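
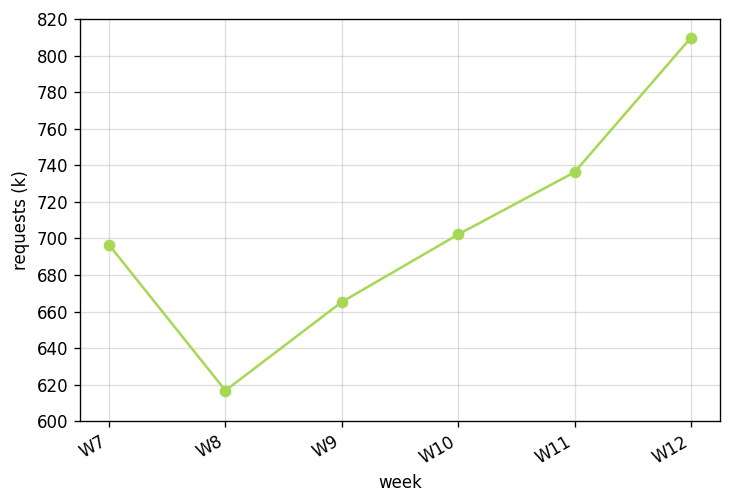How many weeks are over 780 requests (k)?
1

Above 780: W12.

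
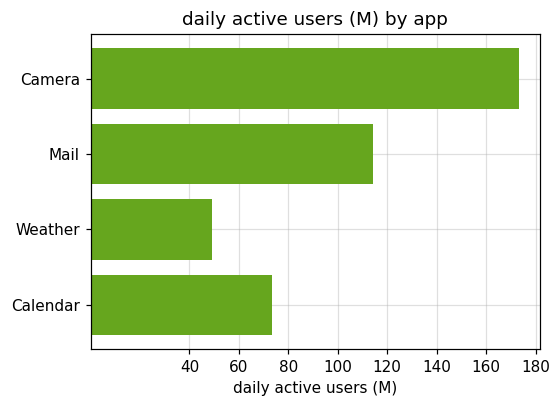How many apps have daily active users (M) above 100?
Above 100: Camera, Mail.

2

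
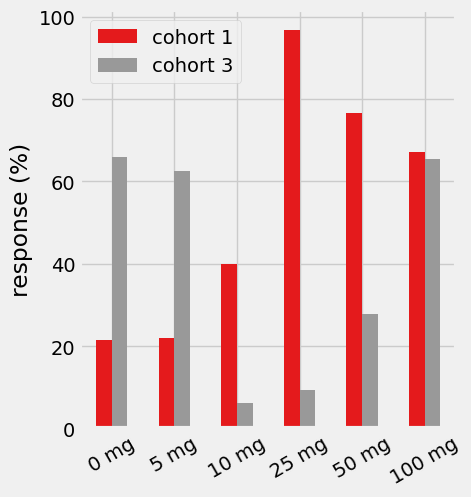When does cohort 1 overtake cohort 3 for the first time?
5 mg: cohort 1 ≈ 20 vs cohort 3 ≈ 60 (not yet); 10 mg: cohort 1 ≈ 40 vs cohort 3 ≈ 10 (first crossover).

10 mg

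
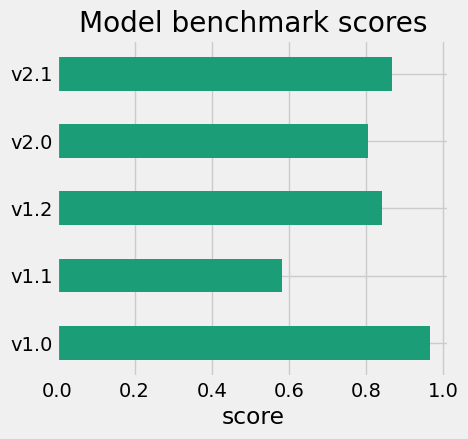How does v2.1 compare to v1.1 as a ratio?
≈ 1.5×

v2.1 ≈ 0.9, v1.1 ≈ 0.6; 0.9/0.6 ≈ 1.5.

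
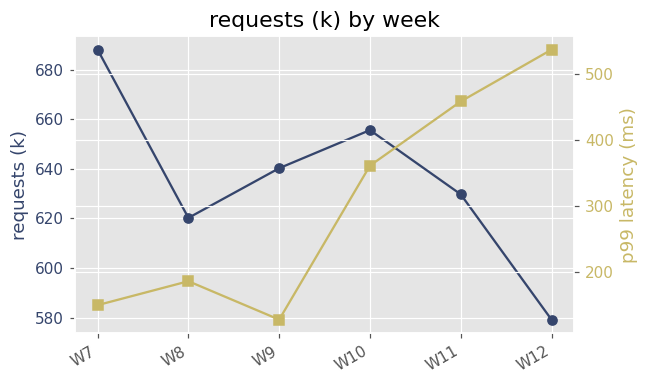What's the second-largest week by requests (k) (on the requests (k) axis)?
W10

Top 3 (on the requests (k) axis): W7 ≈ 690, W10 ≈ 660, W9 ≈ 640.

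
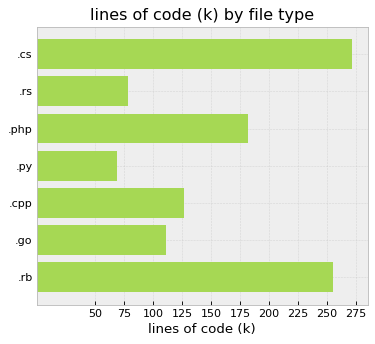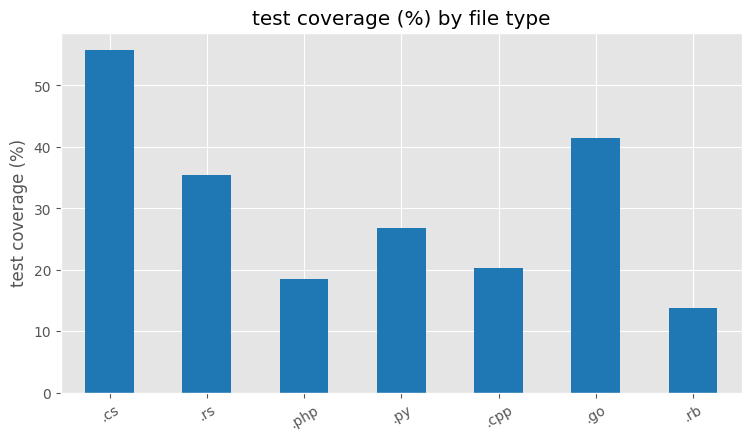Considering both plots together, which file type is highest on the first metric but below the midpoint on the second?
.rb

Chart 2 median test coverage (%) ≈ 30; below-median file types: .php, .cpp, .rb. Among those, .rb has the highest lines of code (k) (≈ 250).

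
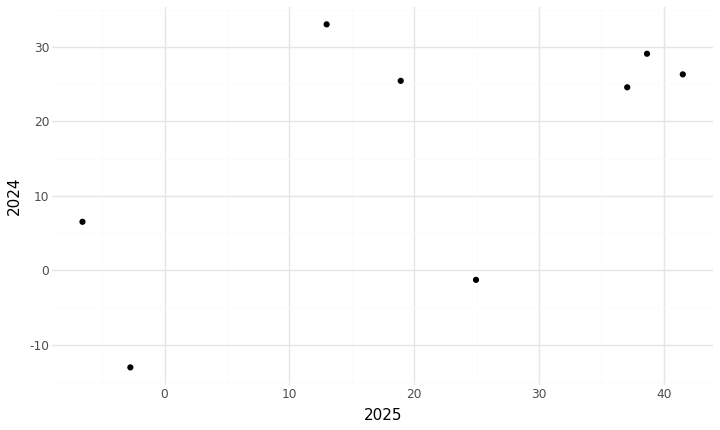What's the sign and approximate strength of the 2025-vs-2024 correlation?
positive, moderate

Points are positively correlated; moderate (|r| ≈ 0.6).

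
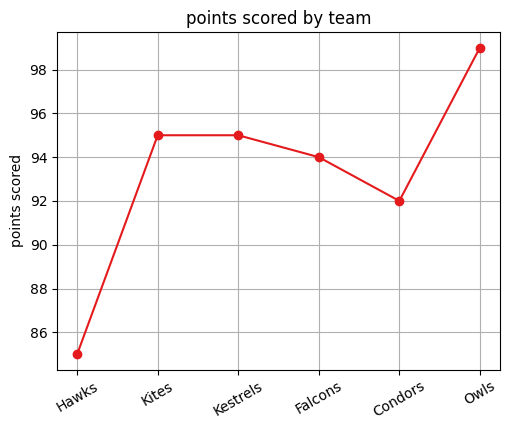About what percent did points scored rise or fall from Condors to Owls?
≈ +8.7%

Condors ≈ 92, Owls ≈ 100; (100 − 92) / 92 ≈ +8.7%.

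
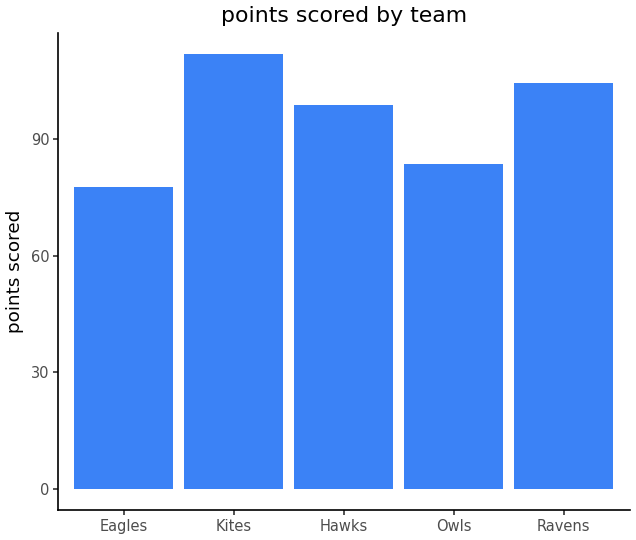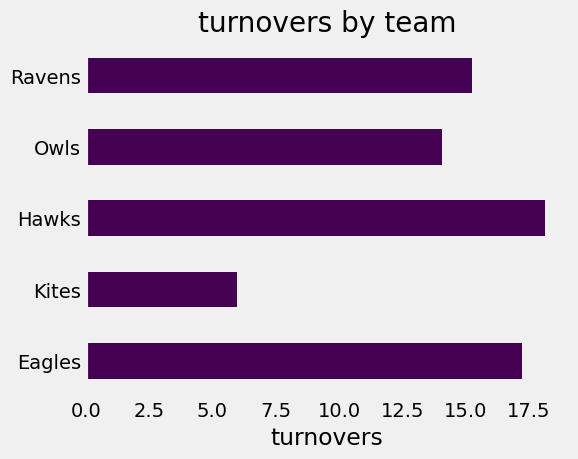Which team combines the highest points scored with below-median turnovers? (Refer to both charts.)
Chart 2 median turnovers ≈ 16; below-median teams: Kites, Owls. Among those, Kites has the highest points scored (≈ 120).

Kites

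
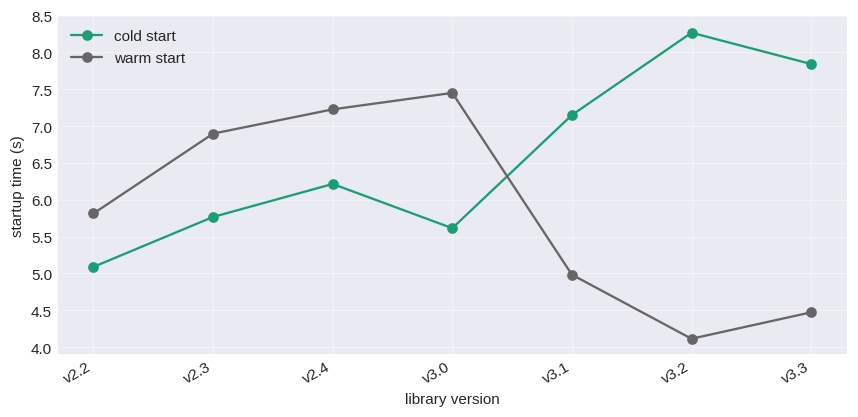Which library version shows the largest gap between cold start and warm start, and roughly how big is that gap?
v3.2: cold start ≈ 8.5, warm start ≈ 4.0 → gap ≈ 4.5. Next-largest (v3.3) is only ≈ 3.5.

v3.2, ≈ 4.5 s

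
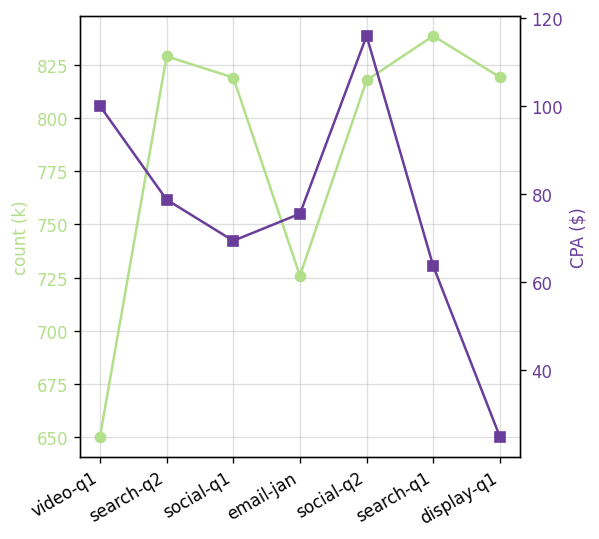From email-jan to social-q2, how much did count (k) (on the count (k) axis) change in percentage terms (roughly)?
email-jan ≈ 720, social-q2 ≈ 820; (820 − 720) / 720 ≈ +13.9%.

≈ +13.9%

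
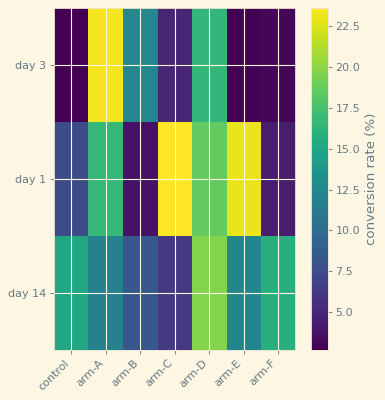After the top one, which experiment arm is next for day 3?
Top 3 for day 3: arm-A ≈ 24, arm-D ≈ 16, arm-B ≈ 12.

arm-D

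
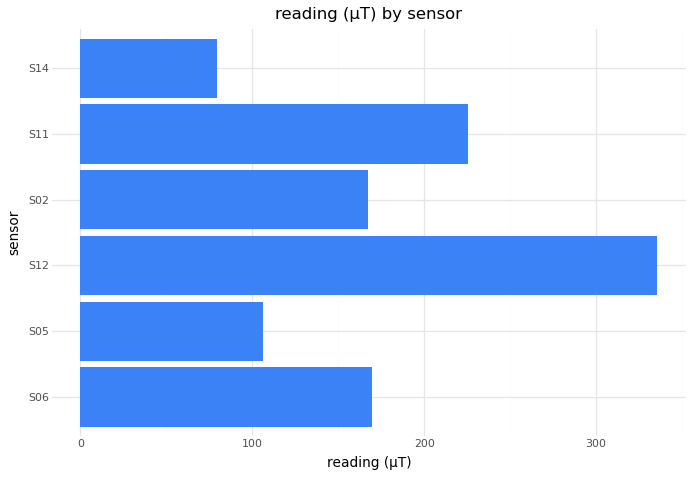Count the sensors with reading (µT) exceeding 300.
1

Above 300: S12.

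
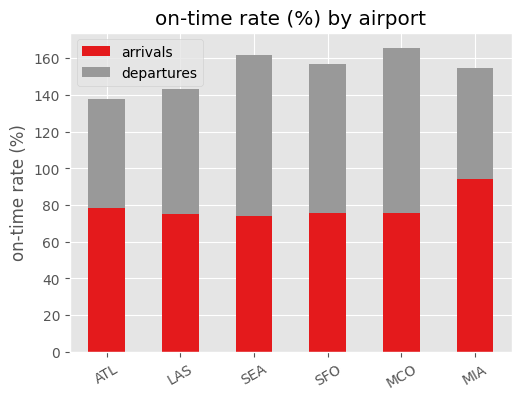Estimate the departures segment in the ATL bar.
≈ 60

departures top ≈ 140, bottom ≈ 80; segment ≈ 60.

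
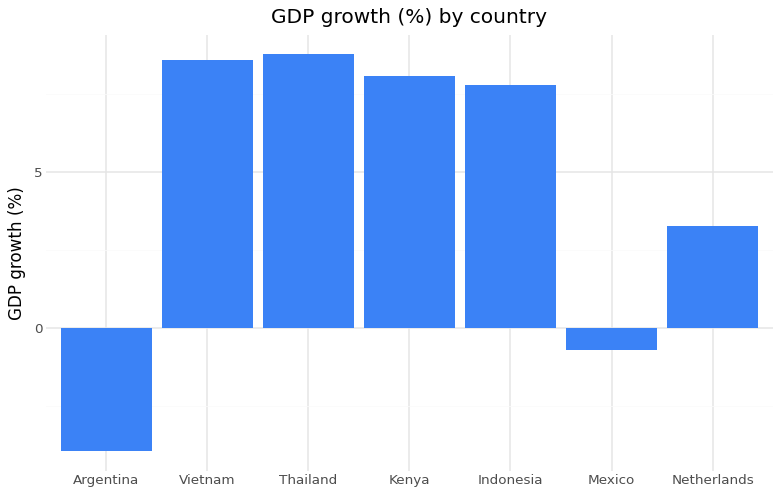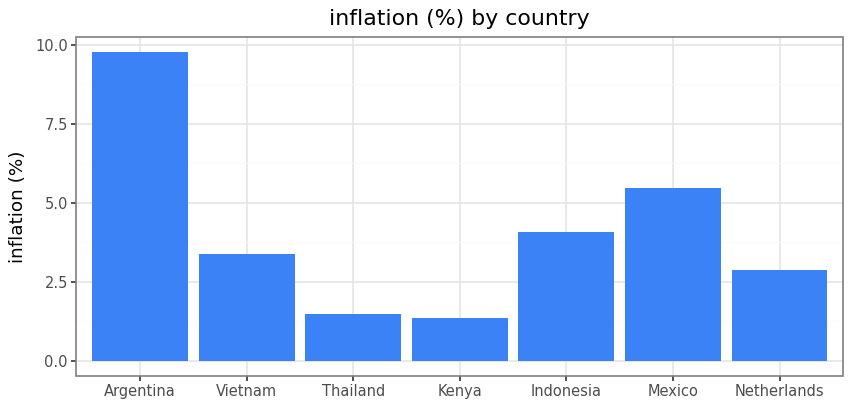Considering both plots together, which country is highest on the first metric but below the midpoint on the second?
Thailand

Chart 2 median inflation (%) ≈ 3; below-median countries: Thailand, Kenya, Netherlands. Among those, Thailand has the highest GDP growth (%) (≈ 9).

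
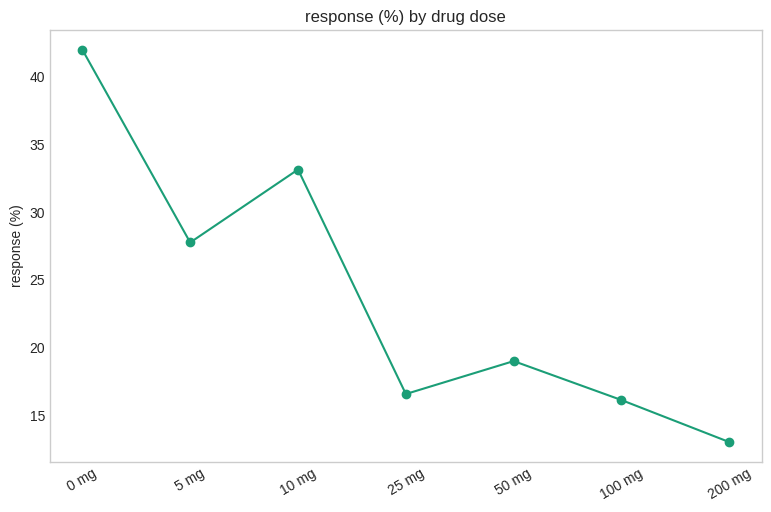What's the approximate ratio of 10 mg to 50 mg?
≈ 1.75×

10 mg ≈ 35, 50 mg ≈ 20; 35/20 ≈ 1.75.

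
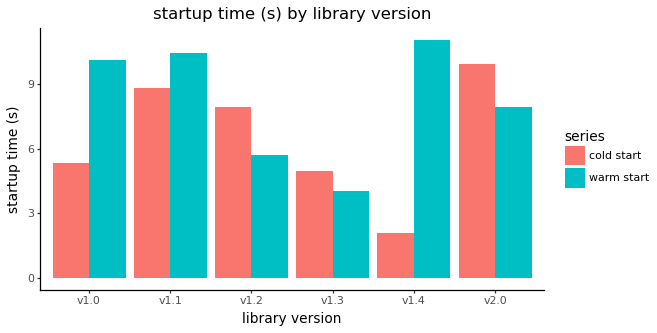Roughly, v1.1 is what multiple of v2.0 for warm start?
v1.1 ≈ 10, v2.0 ≈ 8; 10/8 ≈ 1.25.

≈ 1.25×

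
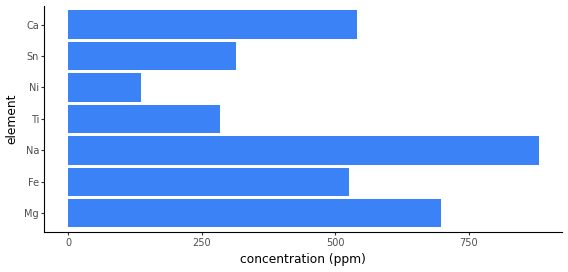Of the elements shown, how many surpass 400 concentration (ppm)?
Above 400: Mg, Fe, Na, Ca.

4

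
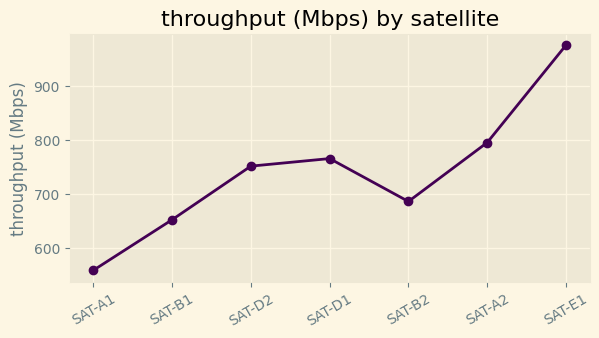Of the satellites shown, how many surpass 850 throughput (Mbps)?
1

Above 850: SAT-E1.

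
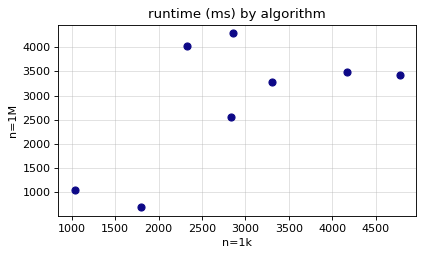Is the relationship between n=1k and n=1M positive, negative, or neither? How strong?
positive, moderate

Points are positively correlated; moderate (|r| ≈ 0.6).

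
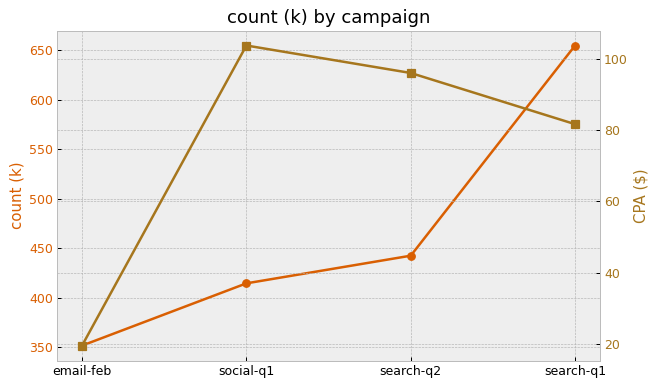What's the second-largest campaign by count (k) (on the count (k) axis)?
Top 3 (on the count (k) axis): search-q1 ≈ 650, search-q2 ≈ 450, social-q1 ≈ 400.

search-q2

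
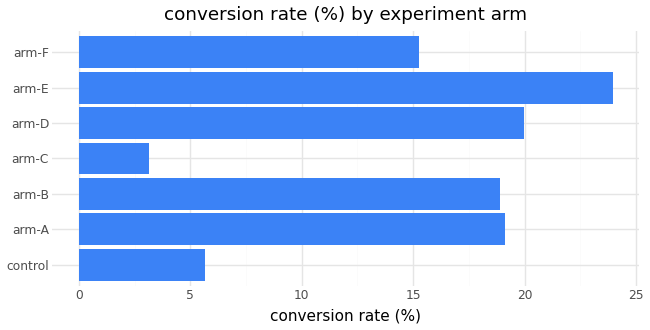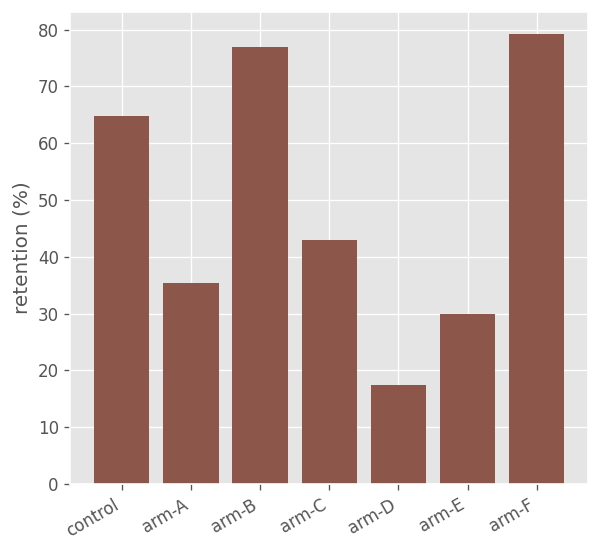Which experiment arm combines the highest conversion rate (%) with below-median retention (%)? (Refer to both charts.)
Chart 2 median retention (%) ≈ 40; below-median experiment arms: arm-A, arm-D, arm-E. Among those, arm-E has the highest conversion rate (%) (≈ 25).

arm-E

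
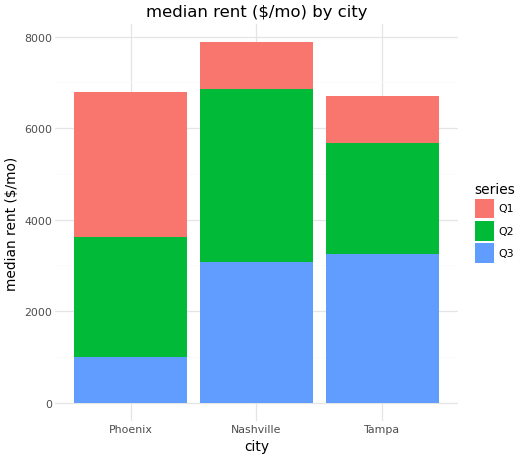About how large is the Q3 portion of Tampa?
Q3 top ≈ 3000, bottom ≈ 0; segment ≈ 3000.

≈ 3000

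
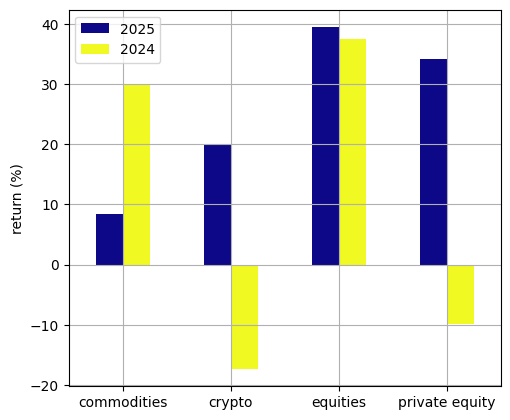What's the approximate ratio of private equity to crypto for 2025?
≈ 1.75×

private equity ≈ 35, crypto ≈ 20; 35/20 ≈ 1.75.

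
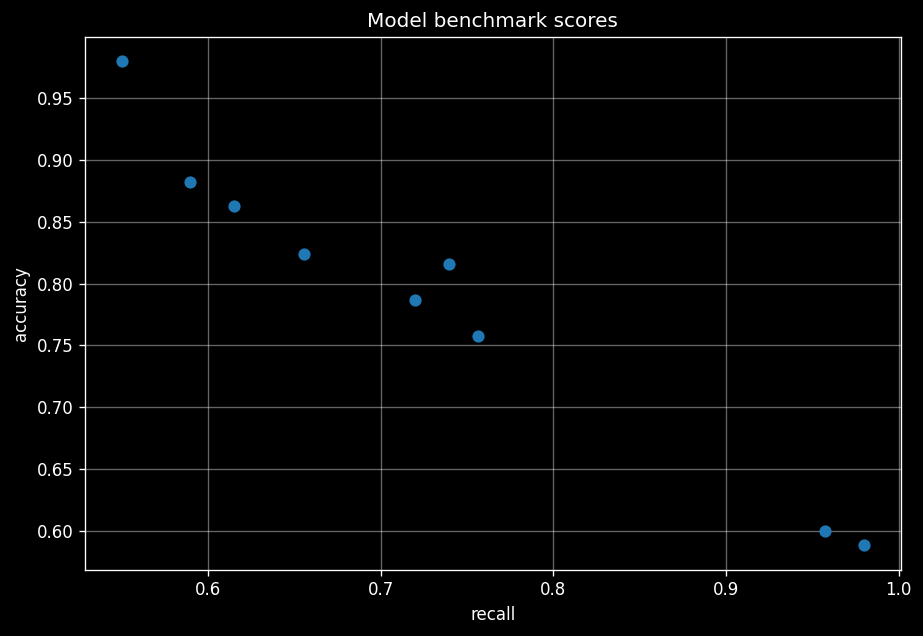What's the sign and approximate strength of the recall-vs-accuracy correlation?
negative, strong

Points are negatively correlated; strong (|r| ≈ 1.0).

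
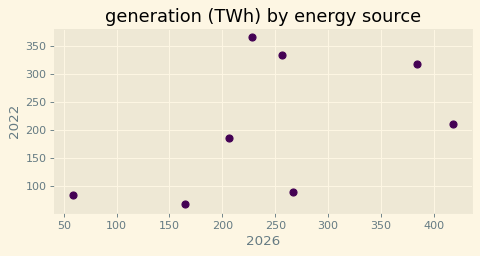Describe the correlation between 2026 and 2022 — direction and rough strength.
Points are positively correlated; moderate (|r| ≈ 0.5).

positive, moderate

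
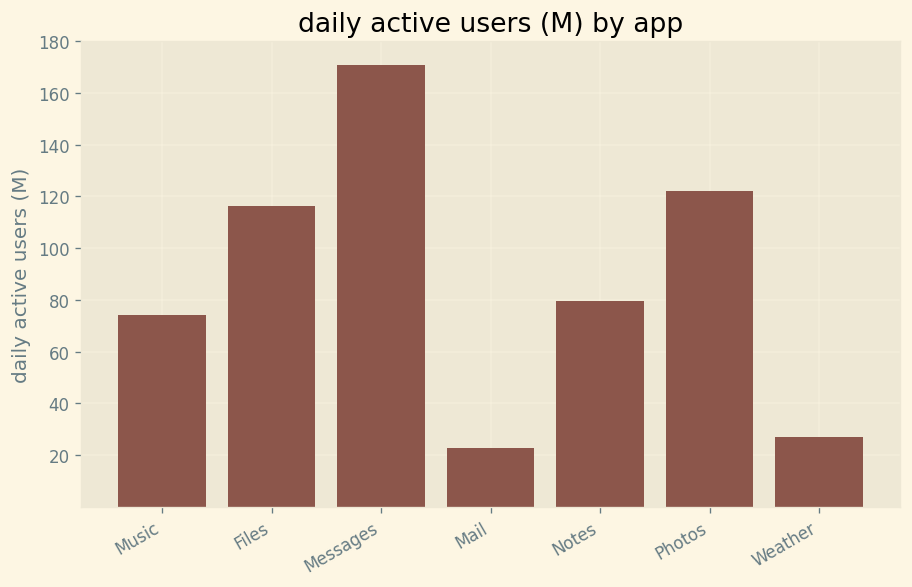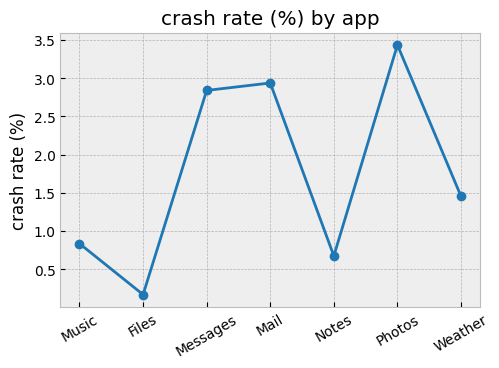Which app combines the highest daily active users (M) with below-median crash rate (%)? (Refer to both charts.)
Files

Chart 2 median crash rate (%) ≈ 1.5; below-median apps: Music, Files, Notes. Among those, Files has the highest daily active users (M) (≈ 120).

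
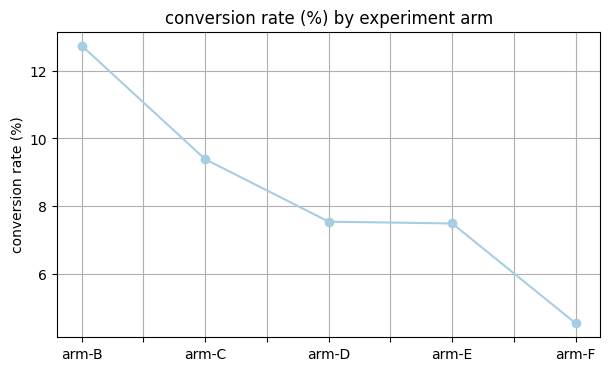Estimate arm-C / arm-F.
≈ 1.8×

arm-C ≈ 9, arm-F ≈ 5; 9/5 ≈ 1.8.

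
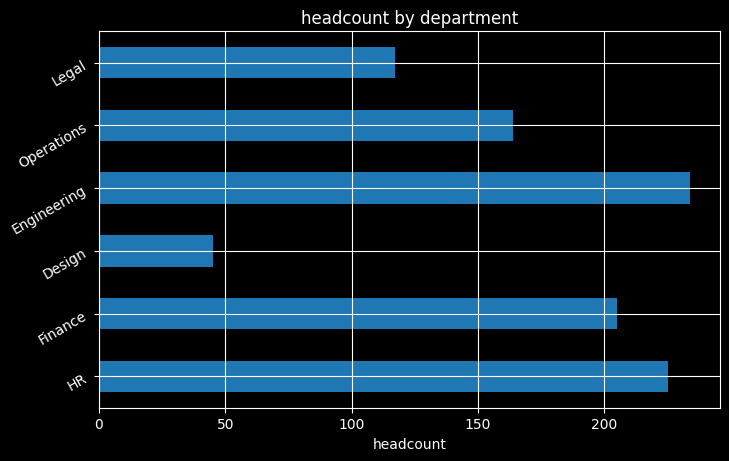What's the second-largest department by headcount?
Top 3: Engineering ≈ 240, HR ≈ 220, Finance ≈ 200.

HR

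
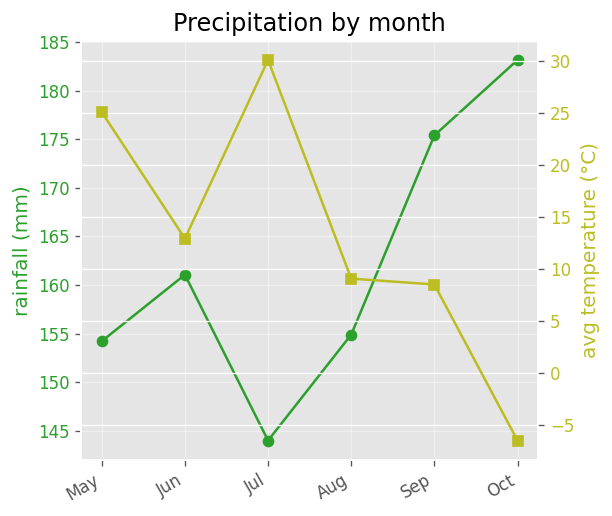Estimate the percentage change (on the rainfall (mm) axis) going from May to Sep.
≈ +12.9%

May ≈ 155, Sep ≈ 175; (175 − 155) / 155 ≈ +12.9%.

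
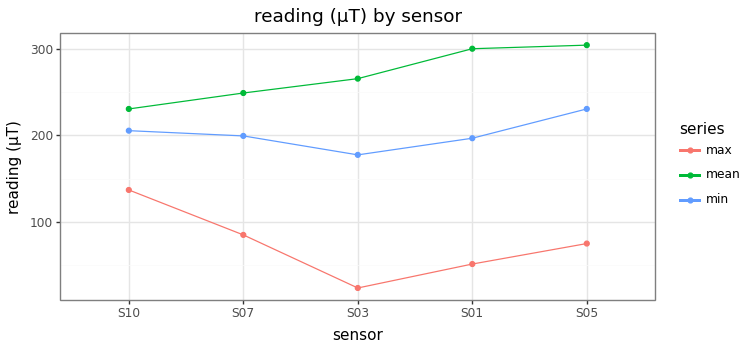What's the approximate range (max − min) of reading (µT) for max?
≈ 100

Max S10 ≈ 125, min S03 ≈ 25; range ≈ 100.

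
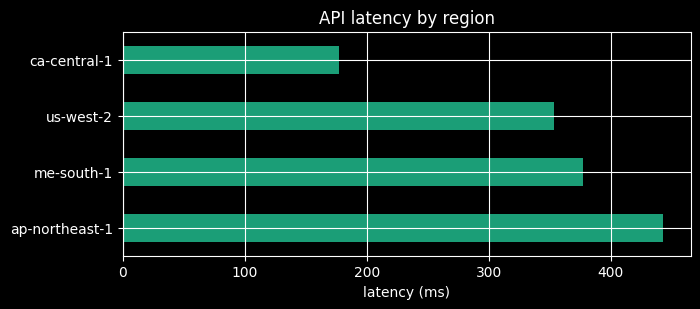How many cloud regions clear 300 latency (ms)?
3

Above 300: ap-northeast-1, me-south-1, us-west-2.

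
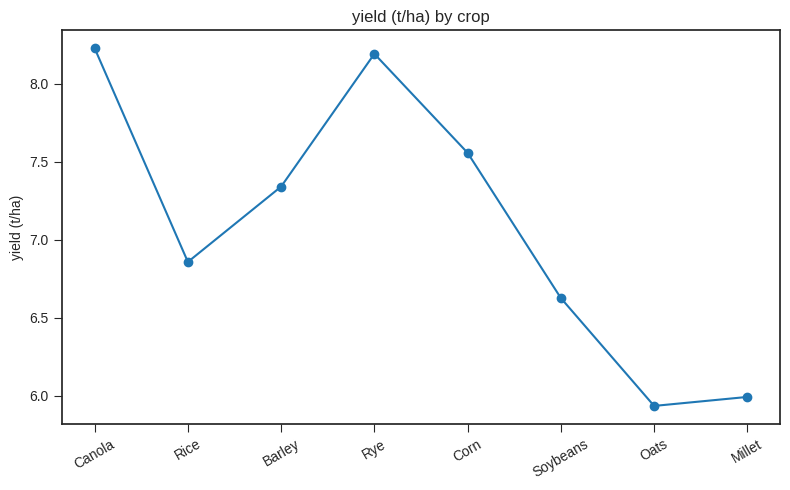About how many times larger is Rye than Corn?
Rye ≈ 8.2, Corn ≈ 7.6; 8.2/7.6 ≈ 1.08.

≈ 1.08×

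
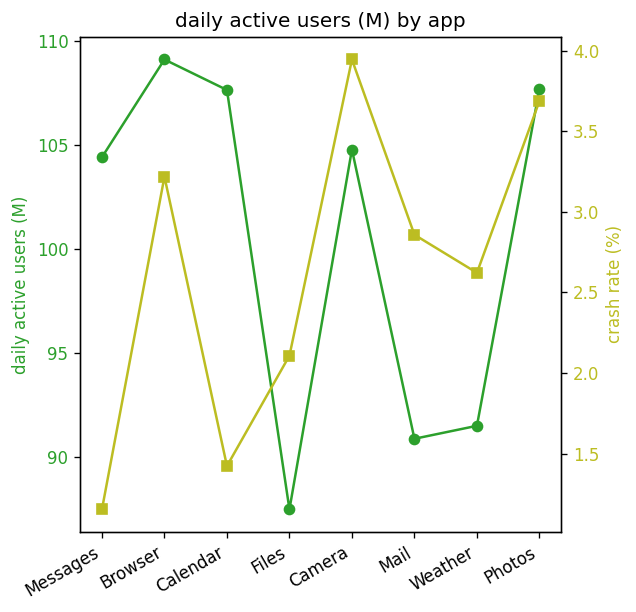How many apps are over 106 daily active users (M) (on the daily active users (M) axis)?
3

Above 106: Browser, Calendar, Photos.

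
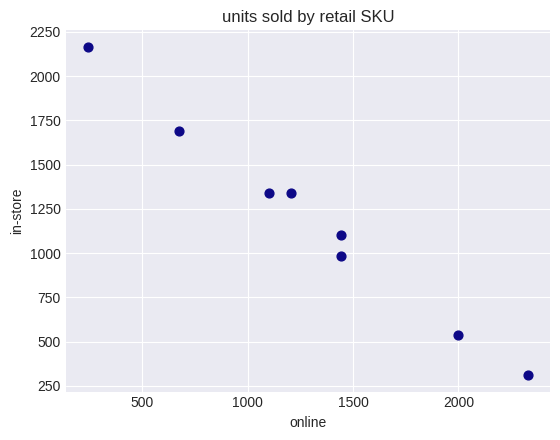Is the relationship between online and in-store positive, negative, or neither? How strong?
Points are negatively correlated; strong (|r| ≈ 1.0).

negative, strong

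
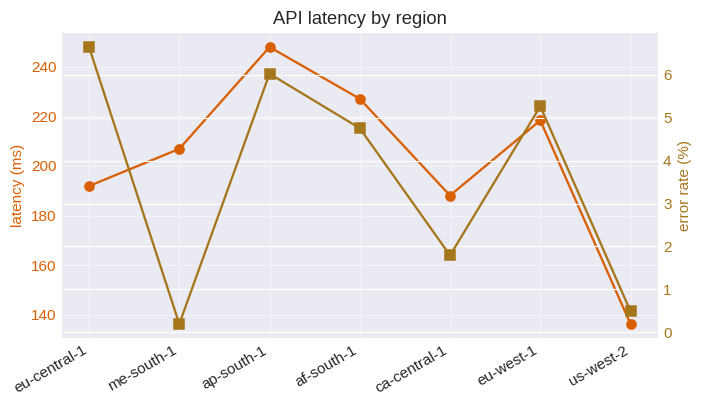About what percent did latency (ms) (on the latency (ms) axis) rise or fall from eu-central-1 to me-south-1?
≈ +10.5%

eu-central-1 ≈ 190, me-south-1 ≈ 210; (210 − 190) / 190 ≈ +10.5%.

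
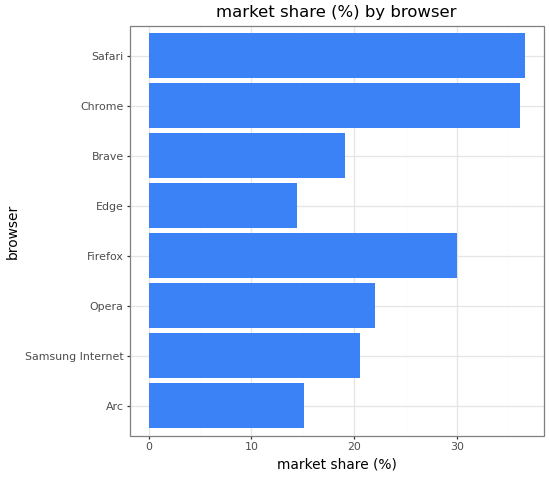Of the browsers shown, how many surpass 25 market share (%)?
Above 25: Firefox, Chrome, Safari.

3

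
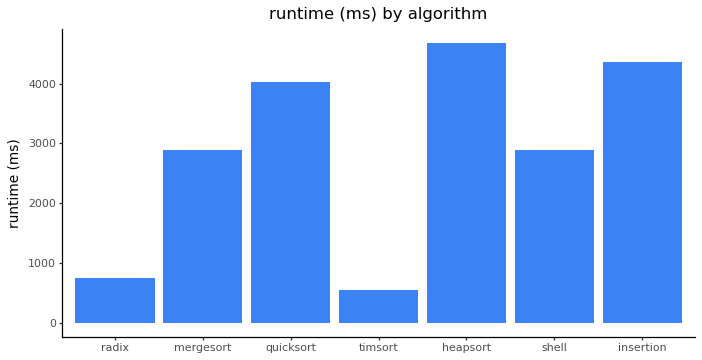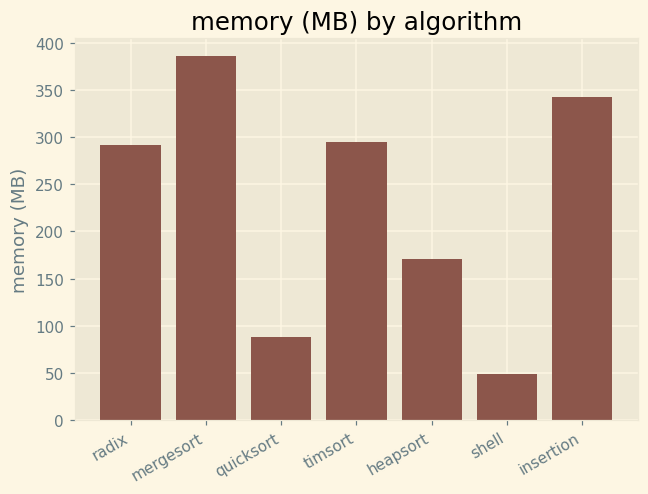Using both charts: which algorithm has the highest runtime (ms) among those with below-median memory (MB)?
Chart 2 median memory (MB) ≈ 300; below-median algorithms: quicksort, heapsort, shell. Among those, heapsort has the highest runtime (ms) (≈ 4500).

heapsort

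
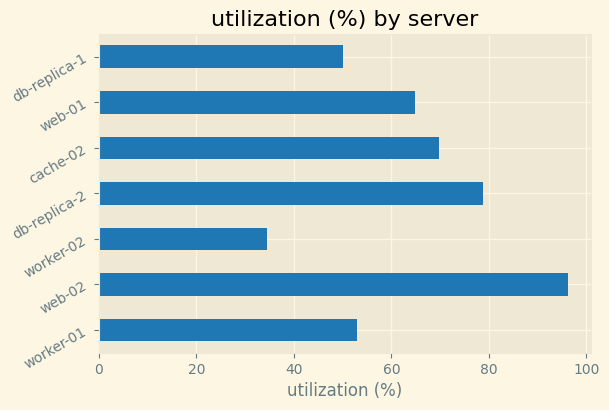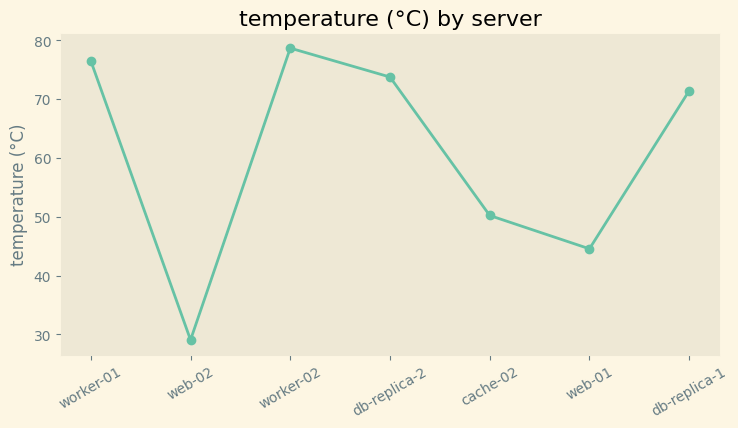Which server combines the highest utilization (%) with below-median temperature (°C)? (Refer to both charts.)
web-02

Chart 2 median temperature (°C) ≈ 70; below-median servers: web-02, cache-02, web-01. Among those, web-02 has the highest utilization (%) (≈ 100).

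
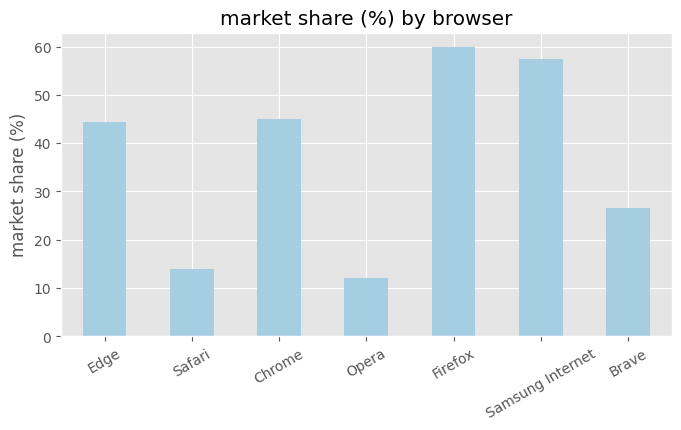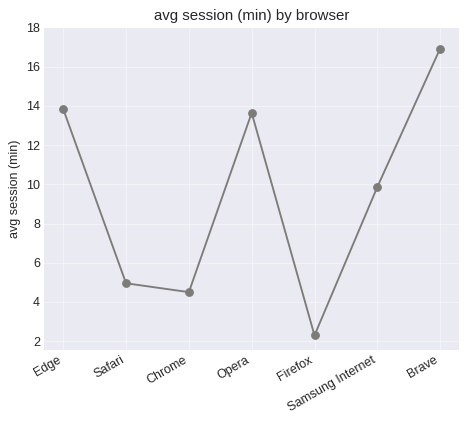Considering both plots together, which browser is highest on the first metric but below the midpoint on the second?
Firefox

Chart 2 median avg session (min) ≈ 10; below-median browsers: Safari, Chrome, Firefox. Among those, Firefox has the highest market share (%) (≈ 60).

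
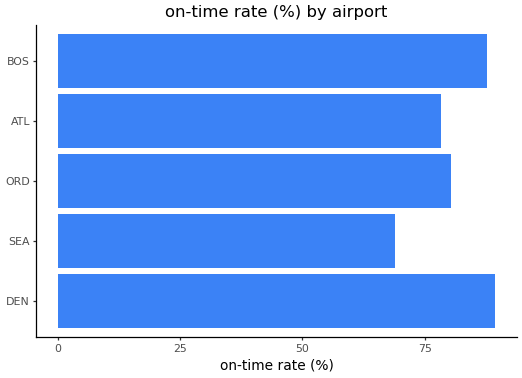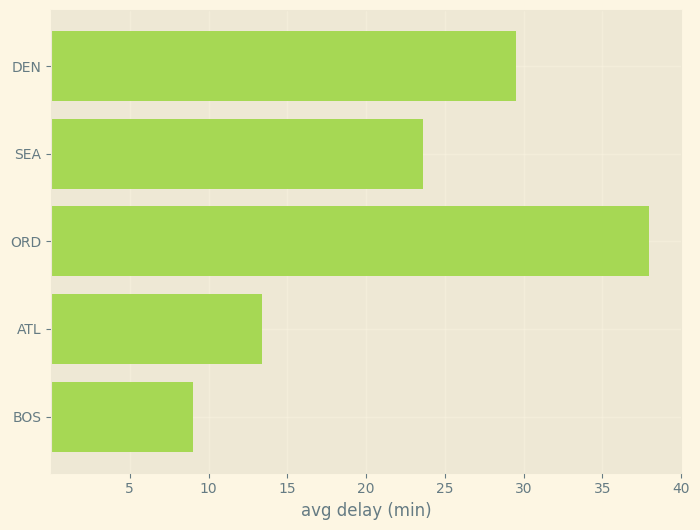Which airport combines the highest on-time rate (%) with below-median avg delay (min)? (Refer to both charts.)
Chart 2 median avg delay (min) ≈ 25; below-median airports: ATL, BOS. Among those, BOS has the highest on-time rate (%) (≈ 90).

BOS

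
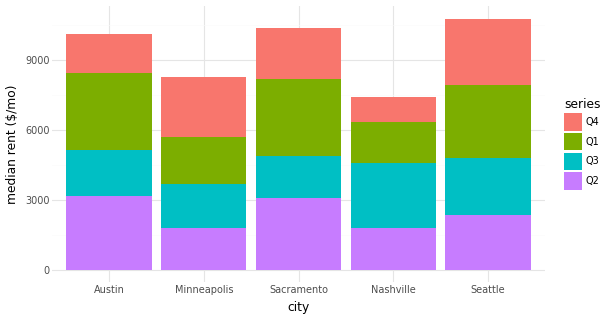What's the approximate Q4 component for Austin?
Q4 top ≈ 10000, bottom ≈ 8000; segment ≈ 2000.

≈ 2000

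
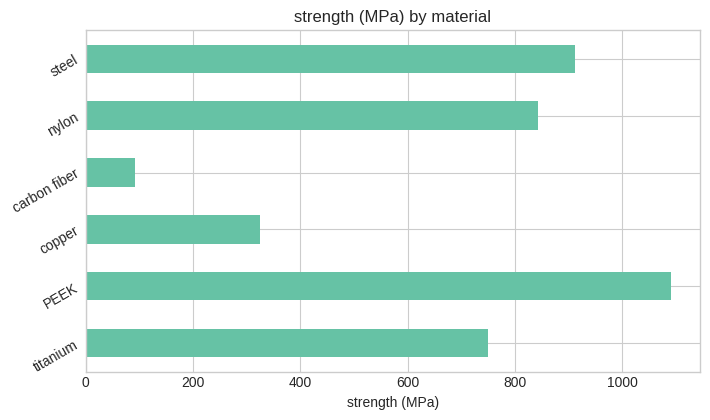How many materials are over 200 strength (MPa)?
Above 200: titanium, PEEK, copper, nylon, steel.

5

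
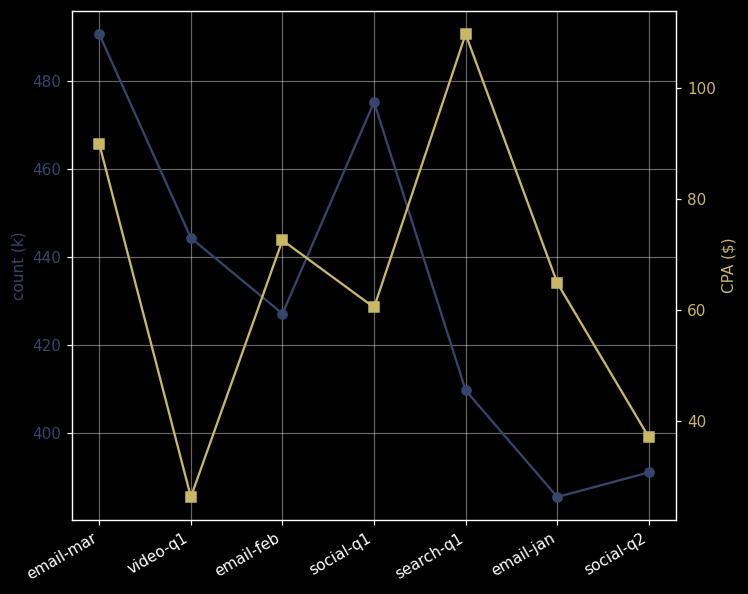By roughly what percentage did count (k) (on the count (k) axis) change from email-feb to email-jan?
email-feb ≈ 430, email-jan ≈ 390; (390 − 430) / 430 ≈ -9.3%.

≈ -9.3%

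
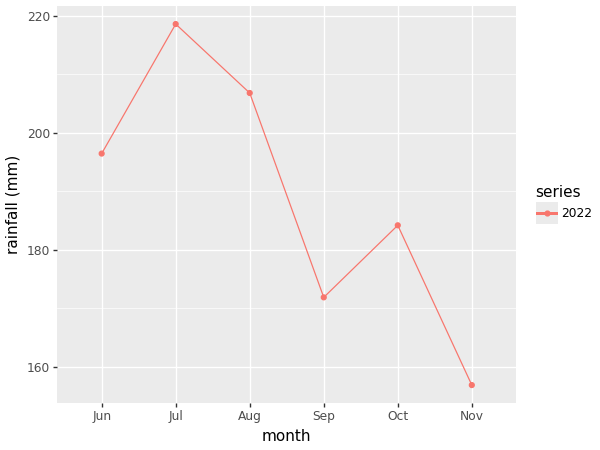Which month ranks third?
Top 4: Jul ≈ 220, Aug ≈ 210, Jun ≈ 200, Oct ≈ 180.

Jun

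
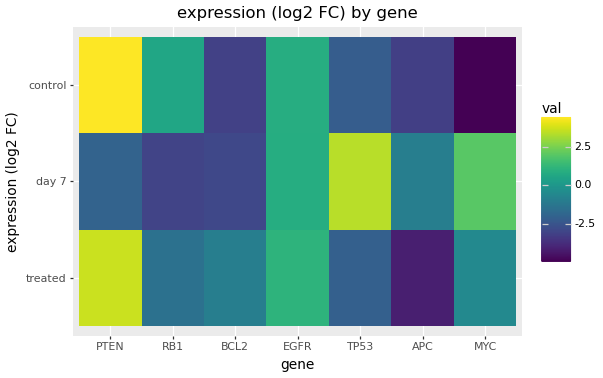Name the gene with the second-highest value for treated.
Top 3 for treated: PTEN ≈ 4, EGFR ≈ 1, MYC ≈ -1.

EGFR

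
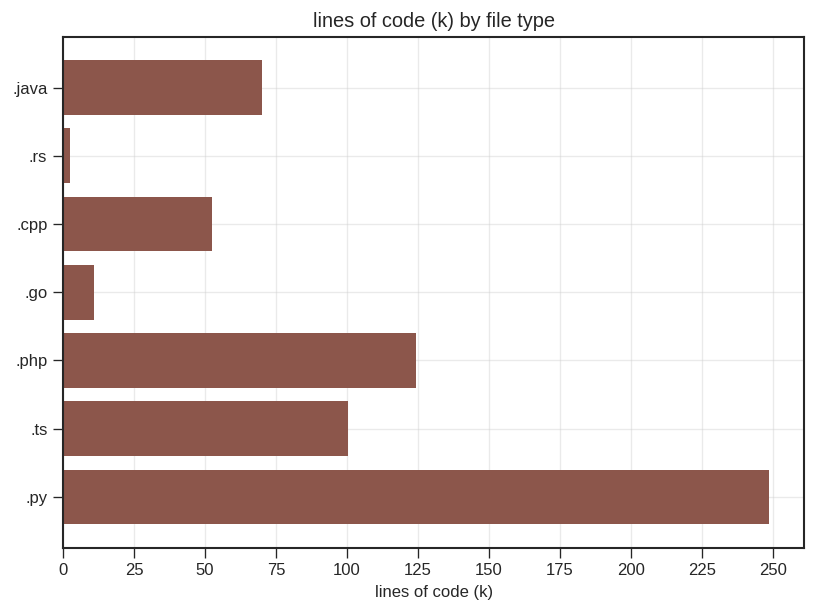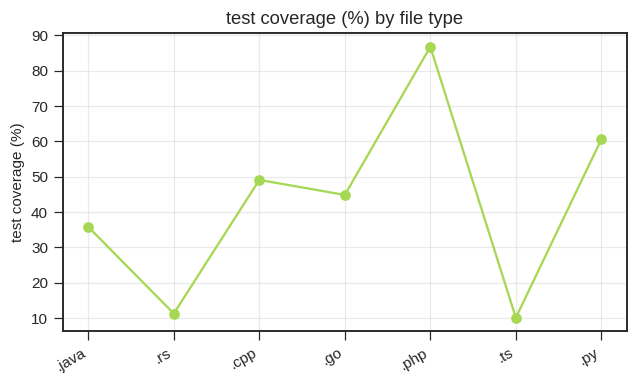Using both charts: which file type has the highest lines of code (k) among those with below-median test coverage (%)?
Chart 2 median test coverage (%) ≈ 40; below-median file types: .java, .rs, .ts. Among those, .ts has the highest lines of code (k) (≈ 100).

.ts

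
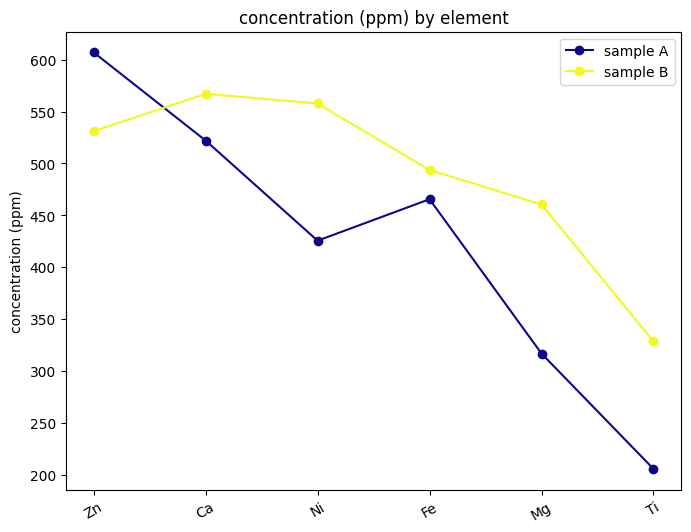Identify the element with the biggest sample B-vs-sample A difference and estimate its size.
Mg, ≈ 150 ppm

Mg: sample B ≈ 450, sample A ≈ 300 → gap ≈ 150. Next-largest (Ni) is only ≈ 100.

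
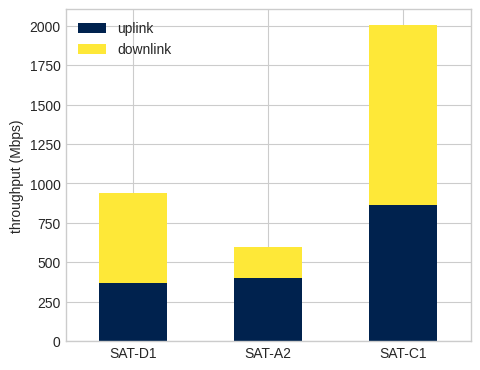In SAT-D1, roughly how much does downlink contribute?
downlink top ≈ 1000, bottom ≈ 400; segment ≈ 600.

≈ 600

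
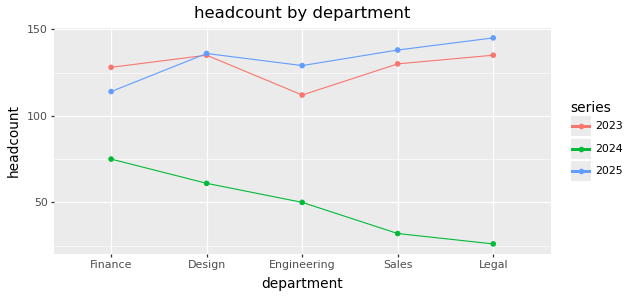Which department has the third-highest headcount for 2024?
Engineering

Top 4 for 2024: Finance ≈ 80, Design ≈ 60, Engineering ≈ 50, Sales ≈ 30.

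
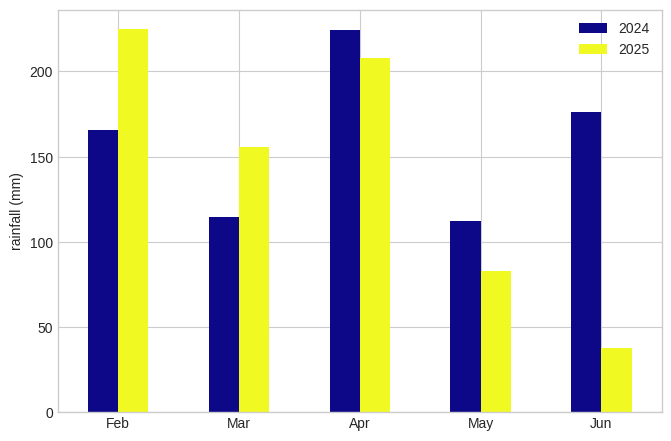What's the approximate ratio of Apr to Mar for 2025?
≈ 1.25×

Apr ≈ 200, Mar ≈ 160; 200/160 ≈ 1.25.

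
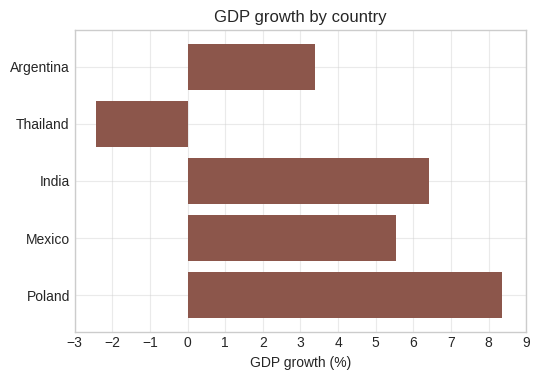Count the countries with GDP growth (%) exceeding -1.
4

Above -1: Argentina, India, Mexico, Poland.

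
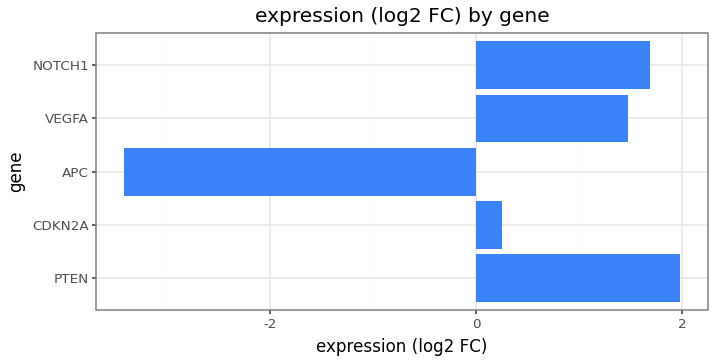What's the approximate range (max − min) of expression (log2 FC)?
≈ 5.5

Max PTEN ≈ 2.0, min APC ≈ -3.5; range ≈ 5.5.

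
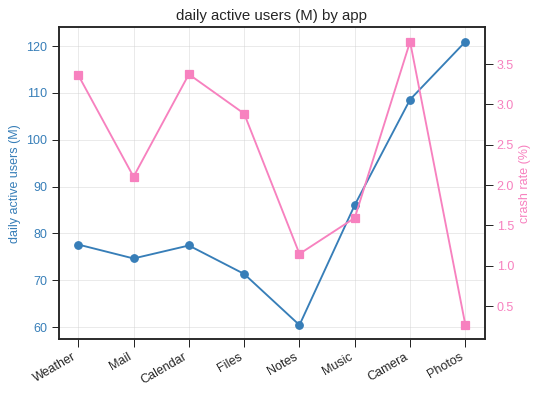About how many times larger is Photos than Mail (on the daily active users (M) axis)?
Photos ≈ 120, Mail ≈ 70; 120/70 ≈ 1.71.

≈ 1.71×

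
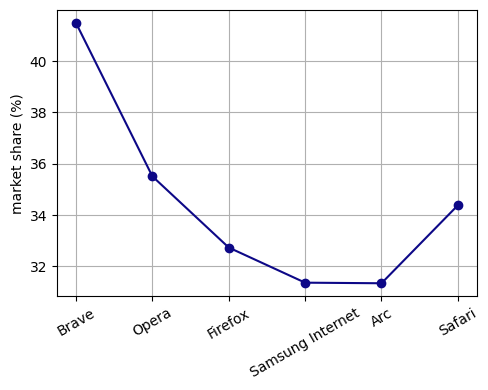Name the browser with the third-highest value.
Top 4: Brave ≈ 41, Opera ≈ 36, Safari ≈ 34, Firefox ≈ 33.

Safari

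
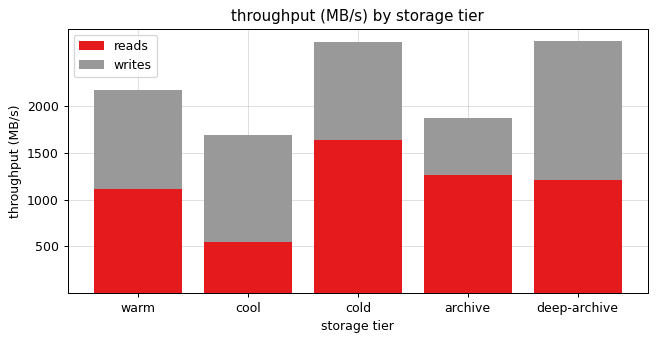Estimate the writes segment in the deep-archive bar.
≈ 1500

writes top ≈ 2500, bottom ≈ 1000; segment ≈ 1500.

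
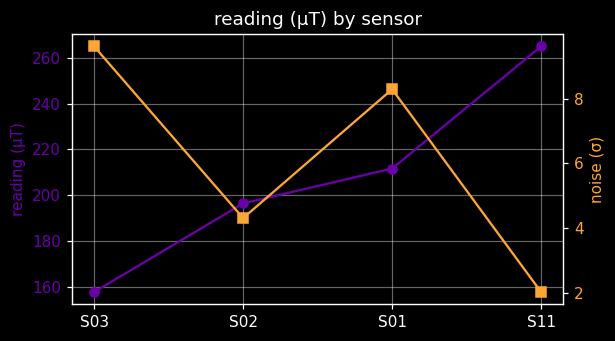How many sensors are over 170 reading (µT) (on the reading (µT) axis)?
3

Above 170: S02, S01, S11.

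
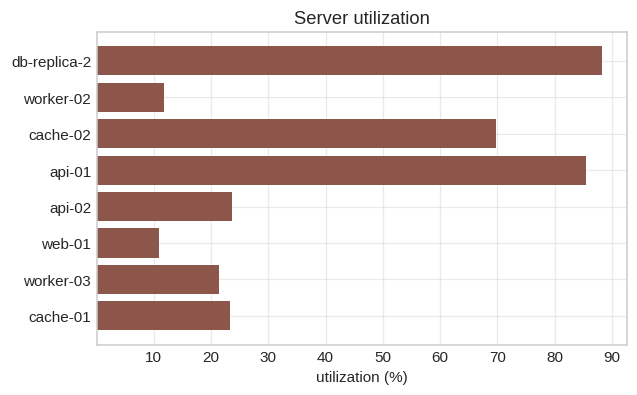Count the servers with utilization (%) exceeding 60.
3

Above 60: db-replica-2, cache-02, api-01.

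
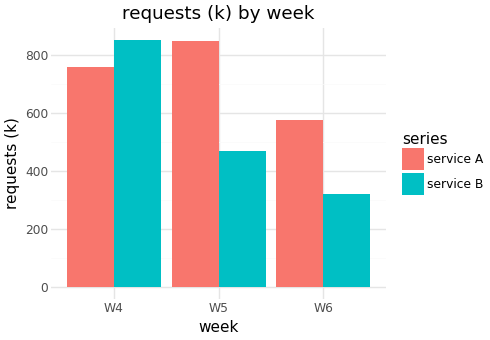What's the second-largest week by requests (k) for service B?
Top 3 for service B: W4 ≈ 900, W5 ≈ 500, W6 ≈ 300.

W5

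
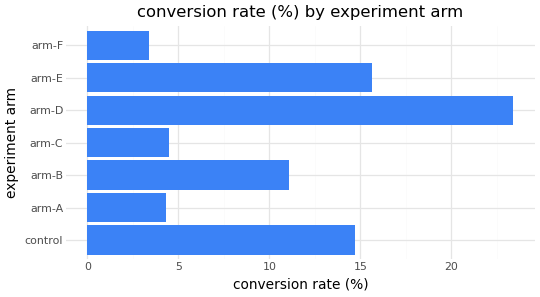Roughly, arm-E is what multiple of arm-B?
≈ 1.33×

arm-E ≈ 16, arm-B ≈ 12; 16/12 ≈ 1.33.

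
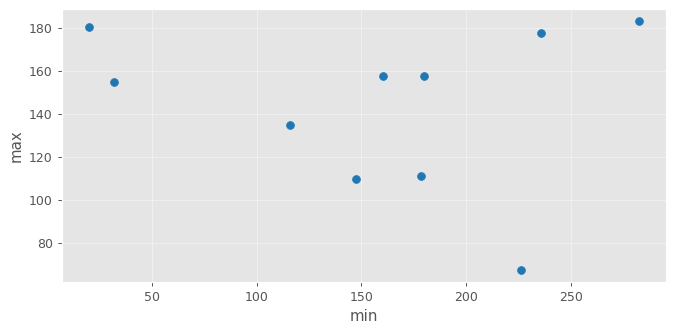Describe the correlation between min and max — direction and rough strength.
no clear correlation

Points are roughly uncorrelated; weak (|r| ≈ 0.1).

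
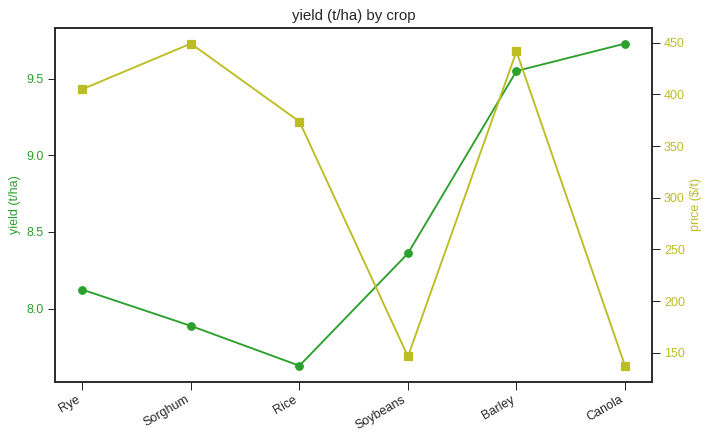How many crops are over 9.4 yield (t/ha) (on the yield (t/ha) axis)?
2

Above 9.4: Barley, Canola.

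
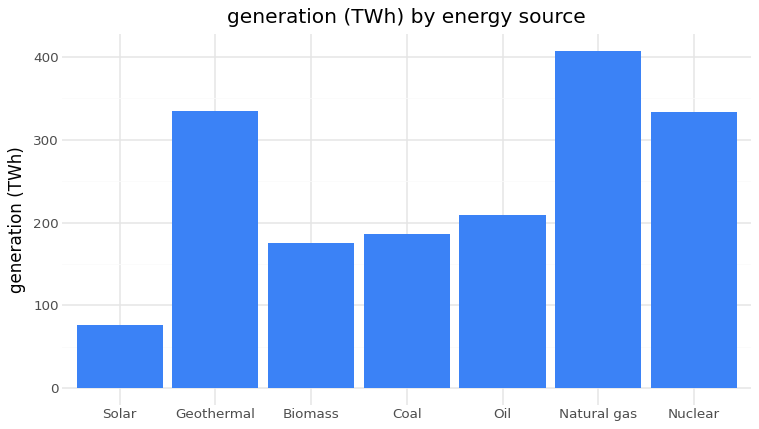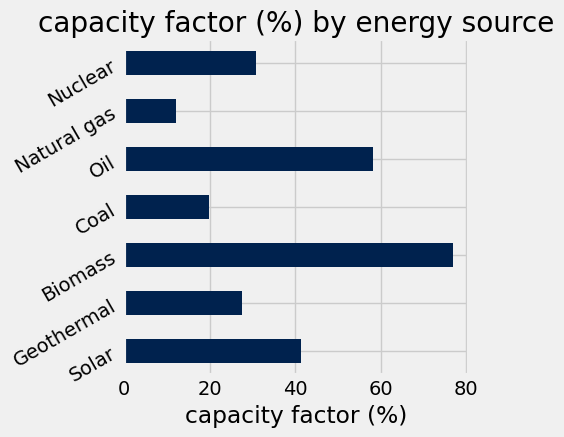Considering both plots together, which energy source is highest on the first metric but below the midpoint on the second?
Natural gas

Chart 2 median capacity factor (%) ≈ 30; below-median energy sources: Geothermal, Coal, Natural gas. Among those, Natural gas has the highest generation (TWh) (≈ 400).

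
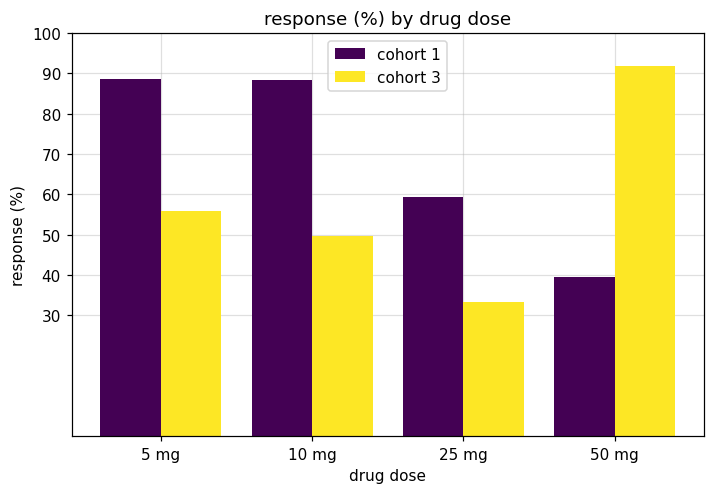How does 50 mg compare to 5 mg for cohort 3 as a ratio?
≈ 1.5×

50 mg ≈ 90, 5 mg ≈ 60; 90/60 ≈ 1.5.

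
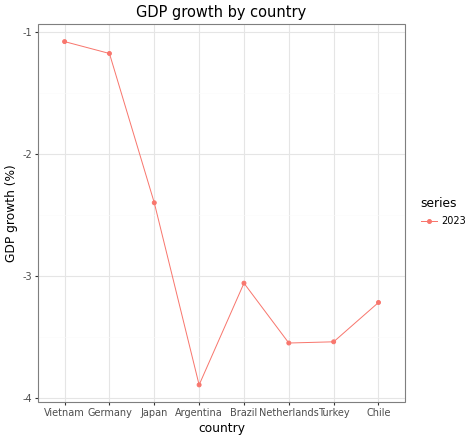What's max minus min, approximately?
≈ 3.0

Max Vietnam ≈ -1.0, min Argentina ≈ -4.0; range ≈ 3.0.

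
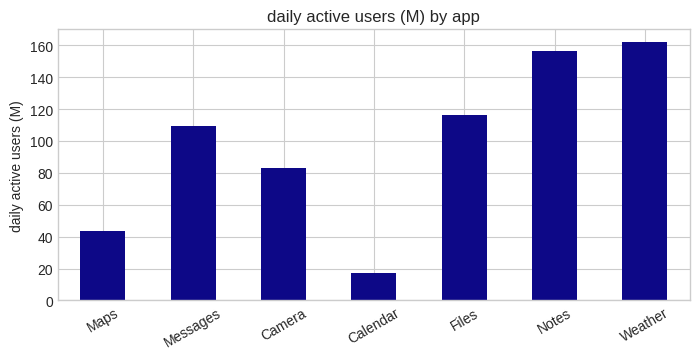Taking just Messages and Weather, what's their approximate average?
≈ 130

(100 + 160) / 2 ≈ 130.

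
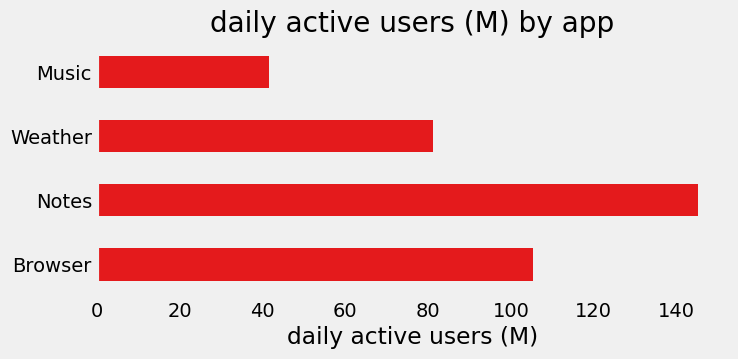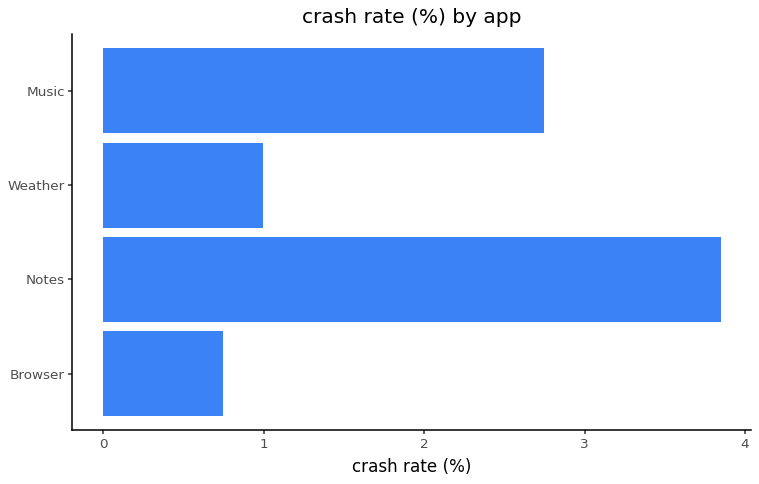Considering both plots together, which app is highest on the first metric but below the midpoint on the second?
Browser

Chart 2 median crash rate (%) ≈ 2; below-median apps: Browser, Weather. Among those, Browser has the highest daily active users (M) (≈ 100).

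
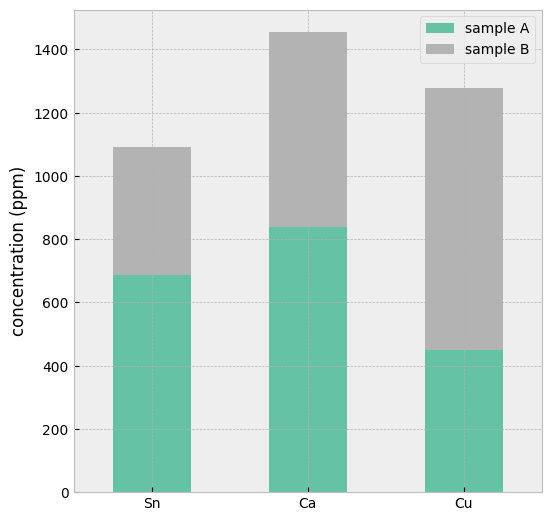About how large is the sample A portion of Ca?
≈ 800

sample A top ≈ 800, bottom ≈ 0; segment ≈ 800.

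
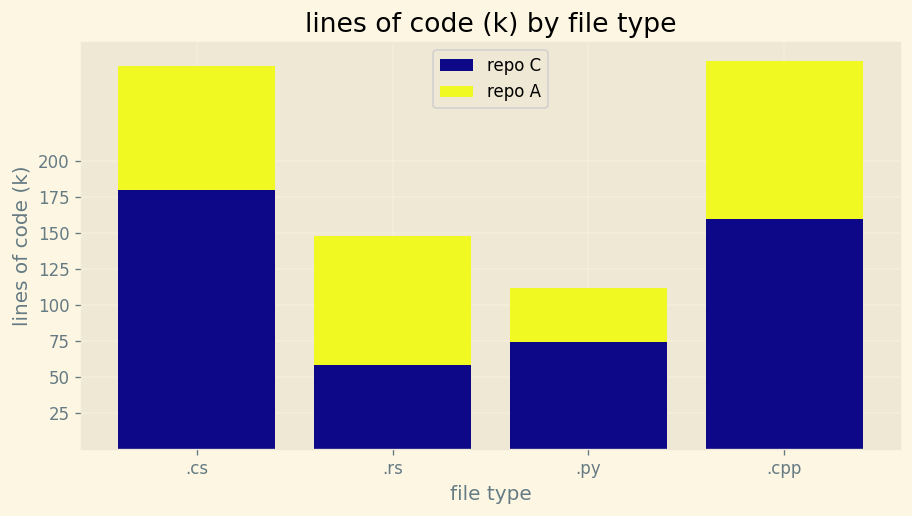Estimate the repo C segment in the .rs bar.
≈ 50

repo C top ≈ 50, bottom ≈ 0; segment ≈ 50.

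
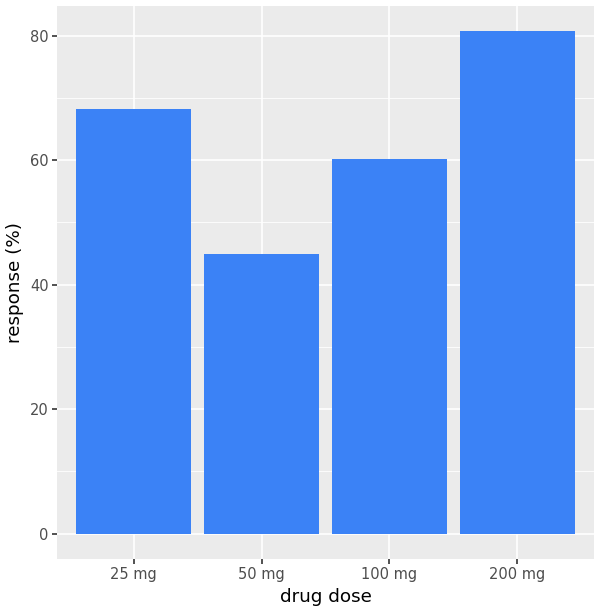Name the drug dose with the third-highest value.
Top 4: 200 mg ≈ 80, 25 mg ≈ 70, 100 mg ≈ 60, 50 mg ≈ 40.

100 mg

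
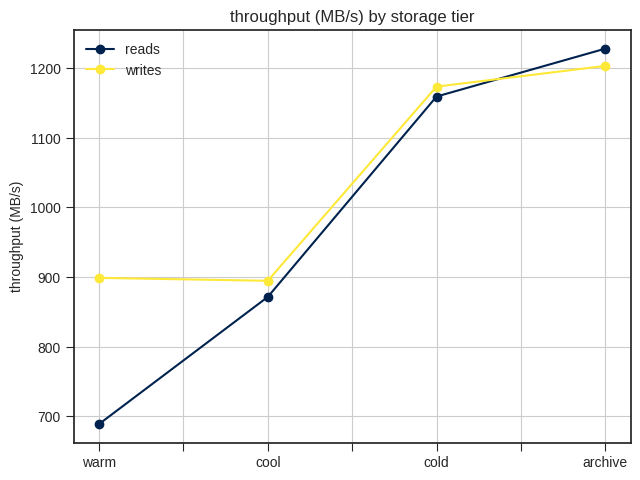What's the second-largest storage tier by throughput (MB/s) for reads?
cold

Top 3 for reads: archive ≈ 1250, cold ≈ 1150, cool ≈ 850.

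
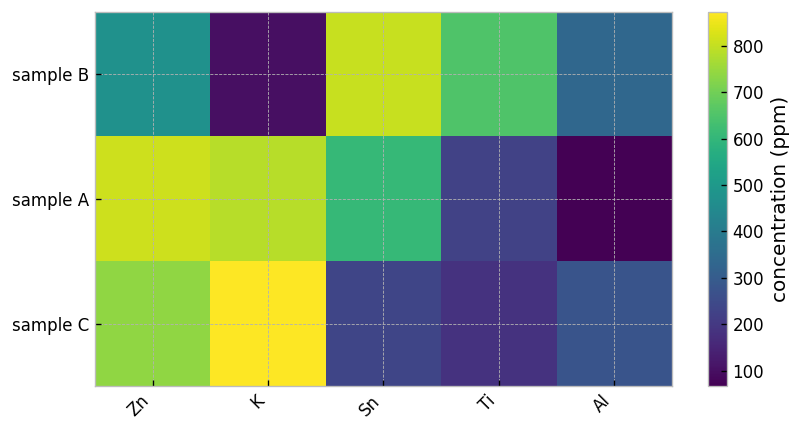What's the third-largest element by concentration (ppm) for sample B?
Zn

Top 4 for sample B: Sn ≈ 800, Ti ≈ 700, Zn ≈ 500, Al ≈ 300.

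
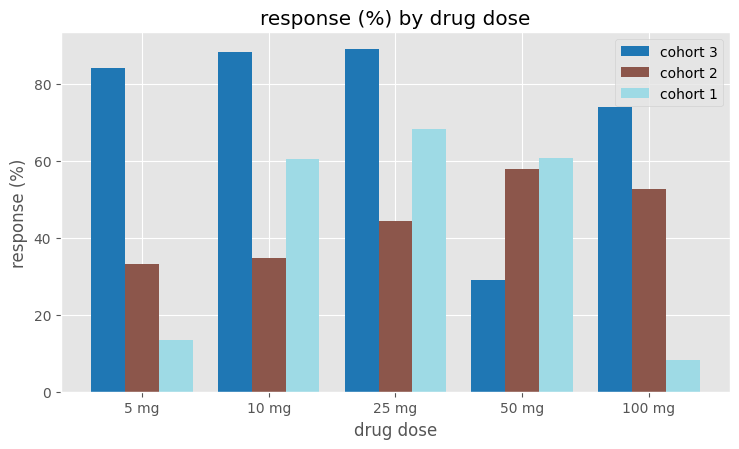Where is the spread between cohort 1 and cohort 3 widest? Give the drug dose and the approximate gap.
5 mg, ≈ 70 %

5 mg: cohort 1 ≈ 10, cohort 3 ≈ 80 → gap ≈ 70. Next-largest (100 mg) is only ≈ 60.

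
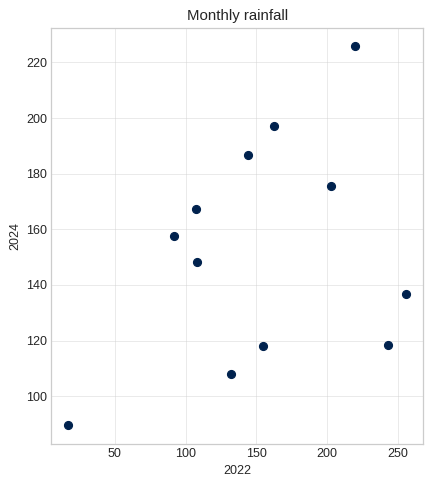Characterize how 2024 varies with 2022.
Points are positively correlated; weak (|r| ≈ 0.3).

positive, weak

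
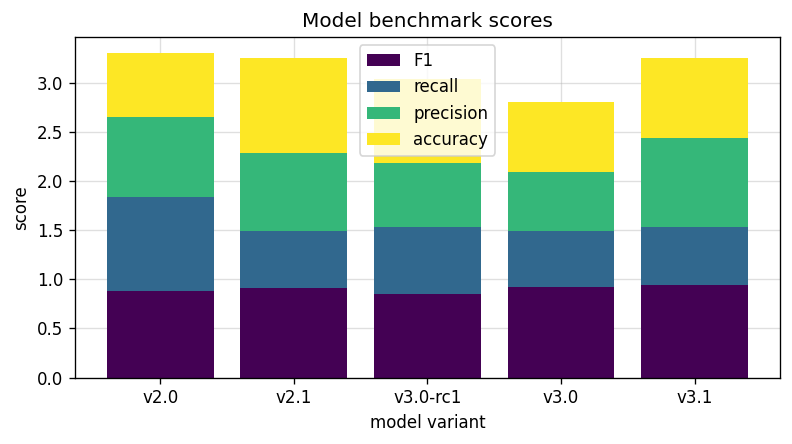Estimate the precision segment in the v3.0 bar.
precision top ≈ 2.0, bottom ≈ 1.5; segment ≈ 0.5.

≈ 0.5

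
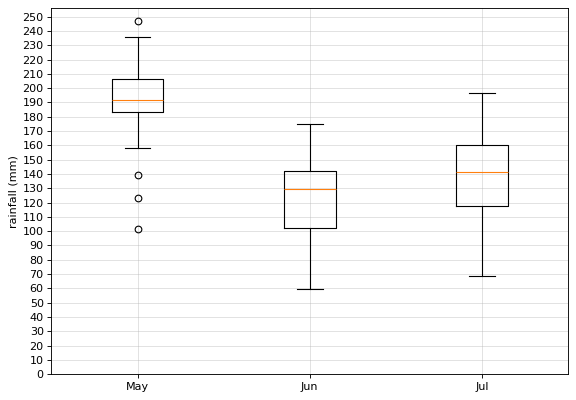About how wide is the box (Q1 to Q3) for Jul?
≈ 40

Q3 ≈ 160, Q1 ≈ 120; IQR ≈ 40.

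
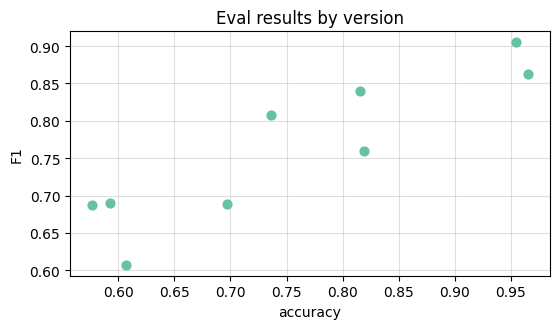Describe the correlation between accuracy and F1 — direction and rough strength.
Points are positively correlated; strong (|r| ≈ 0.9).

positive, strong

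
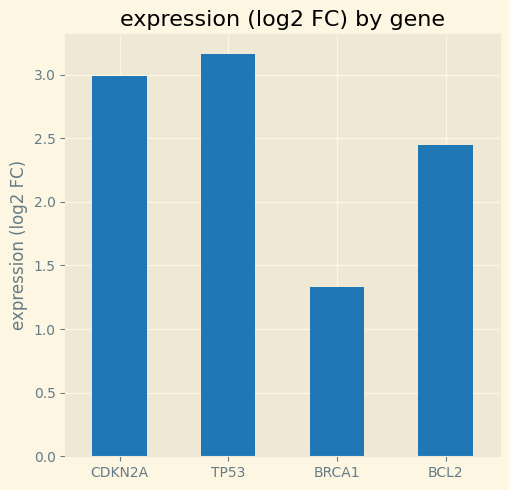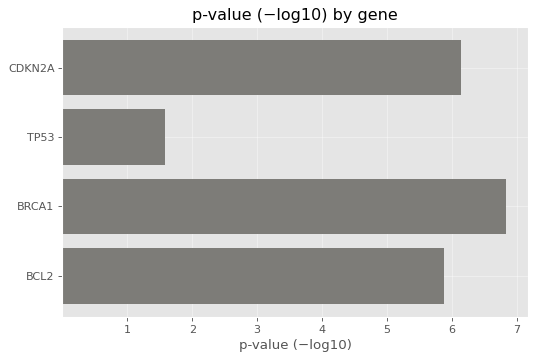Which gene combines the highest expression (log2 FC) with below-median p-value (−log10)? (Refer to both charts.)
Chart 2 median p-value (−log10) ≈ 6; below-median genes: TP53, BCL2. Among those, TP53 has the highest expression (log2 FC) (≈ 3).

TP53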